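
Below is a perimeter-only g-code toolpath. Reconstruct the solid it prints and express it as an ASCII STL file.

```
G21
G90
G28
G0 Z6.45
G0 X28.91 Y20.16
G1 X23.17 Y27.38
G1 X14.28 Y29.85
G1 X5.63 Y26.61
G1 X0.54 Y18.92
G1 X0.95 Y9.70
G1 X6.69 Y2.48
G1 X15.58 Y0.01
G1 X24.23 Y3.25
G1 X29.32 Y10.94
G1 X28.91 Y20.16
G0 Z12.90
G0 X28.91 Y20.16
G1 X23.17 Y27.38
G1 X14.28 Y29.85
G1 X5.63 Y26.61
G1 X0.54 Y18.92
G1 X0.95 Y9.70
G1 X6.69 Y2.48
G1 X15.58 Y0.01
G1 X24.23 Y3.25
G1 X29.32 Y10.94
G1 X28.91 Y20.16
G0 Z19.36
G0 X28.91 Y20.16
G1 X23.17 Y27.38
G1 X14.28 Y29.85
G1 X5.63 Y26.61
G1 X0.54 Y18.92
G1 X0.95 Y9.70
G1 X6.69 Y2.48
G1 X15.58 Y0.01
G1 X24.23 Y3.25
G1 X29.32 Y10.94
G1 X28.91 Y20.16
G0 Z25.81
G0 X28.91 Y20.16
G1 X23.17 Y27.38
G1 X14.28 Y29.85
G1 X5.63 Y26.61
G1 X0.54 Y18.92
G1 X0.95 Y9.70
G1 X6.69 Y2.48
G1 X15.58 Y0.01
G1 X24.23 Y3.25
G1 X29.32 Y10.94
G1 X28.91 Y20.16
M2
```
solid part
  facet normal 0.0000 0.0000 -1.0000
    outer loop
      vertex 14.28 29.85 0.00
      vertex 23.17 27.38 0.00
      vertex 28.91 20.16 0.00
    endloop
  endfacet
  facet normal 0.0000 0.0000 -1.0000
    outer loop
      vertex 5.63 26.61 0.00
      vertex 14.28 29.85 0.00
      vertex 28.91 20.16 0.00
    endloop
  endfacet
  facet normal 0.0000 0.0000 -1.0000
    outer loop
      vertex 0.54 18.92 0.00
      vertex 5.63 26.61 0.00
      vertex 28.91 20.16 0.00
    endloop
  endfacet
  facet normal 0.0000 0.0000 -1.0000
    outer loop
      vertex 0.95 9.70 0.00
      vertex 0.54 18.92 0.00
      vertex 28.91 20.16 0.00
    endloop
  endfacet
  facet normal 0.0000 0.0000 -1.0000
    outer loop
      vertex 6.69 2.48 0.00
      vertex 0.95 9.70 0.00
      vertex 28.91 20.16 0.00
    endloop
  endfacet
  facet normal 0.0000 0.0000 -1.0000
    outer loop
      vertex 15.58 0.01 0.00
      vertex 6.69 2.48 0.00
      vertex 28.91 20.16 0.00
    endloop
  endfacet
  facet normal 0.0000 0.0000 -1.0000
    outer loop
      vertex 24.23 3.25 0.00
      vertex 15.58 0.01 0.00
      vertex 28.91 20.16 0.00
    endloop
  endfacet
  facet normal 0.0000 0.0000 -1.0000
    outer loop
      vertex 29.32 10.94 0.00
      vertex 24.23 3.25 0.00
      vertex 28.91 20.16 0.00
    endloop
  endfacet
  facet normal 0.0000 0.0000 1.0000
    outer loop
      vertex 28.91 20.16 25.81
      vertex 23.17 27.38 25.81
      vertex 14.28 29.85 25.81
    endloop
  endfacet
  facet normal 0.0000 0.0000 1.0000
    outer loop
      vertex 28.91 20.16 25.81
      vertex 14.28 29.85 25.81
      vertex 5.63 26.61 25.81
    endloop
  endfacet
  facet normal 0.0000 0.0000 1.0000
    outer loop
      vertex 28.91 20.16 25.81
      vertex 5.63 26.61 25.81
      vertex 0.54 18.92 25.81
    endloop
  endfacet
  facet normal 0.0000 0.0000 1.0000
    outer loop
      vertex 28.91 20.16 25.81
      vertex 0.54 18.92 25.81
      vertex 0.95 9.70 25.81
    endloop
  endfacet
  facet normal 0.0000 0.0000 1.0000
    outer loop
      vertex 28.91 20.16 25.81
      vertex 0.95 9.70 25.81
      vertex 6.69 2.48 25.81
    endloop
  endfacet
  facet normal 0.0000 0.0000 1.0000
    outer loop
      vertex 28.91 20.16 25.81
      vertex 6.69 2.48 25.81
      vertex 15.58 0.01 25.81
    endloop
  endfacet
  facet normal 0.0000 0.0000 1.0000
    outer loop
      vertex 28.91 20.16 25.81
      vertex 15.58 0.01 25.81
      vertex 24.23 3.25 25.81
    endloop
  endfacet
  facet normal 0.0000 0.0000 1.0000
    outer loop
      vertex 28.91 20.16 25.81
      vertex 24.23 3.25 25.81
      vertex 29.32 10.94 25.81
    endloop
  endfacet
  facet normal 0.7828 0.6223 0.0000
    outer loop
      vertex 28.91 20.16 0.00
      vertex 23.17 27.38 0.00
      vertex 23.17 27.38 25.81
    endloop
  endfacet
  facet normal 0.7828 0.6223 0.0000
    outer loop
      vertex 28.91 20.16 0.00
      vertex 23.17 27.38 25.81
      vertex 28.91 20.16 25.81
    endloop
  endfacet
  facet normal 0.2677 0.9635 0.0000
    outer loop
      vertex 23.17 27.38 0.00
      vertex 14.28 29.85 0.00
      vertex 14.28 29.85 25.81
    endloop
  endfacet
  facet normal 0.2677 0.9635 0.0000
    outer loop
      vertex 23.17 27.38 0.00
      vertex 14.28 29.85 25.81
      vertex 23.17 27.38 25.81
    endloop
  endfacet
  facet normal -0.3508 0.9365 0.0000
    outer loop
      vertex 14.28 29.85 0.00
      vertex 5.63 26.61 0.00
      vertex 5.63 26.61 25.81
    endloop
  endfacet
  facet normal -0.3508 0.9365 0.0000
    outer loop
      vertex 14.28 29.85 0.00
      vertex 5.63 26.61 25.81
      vertex 14.28 29.85 25.81
    endloop
  endfacet
  facet normal -0.8339 0.5519 0.0000
    outer loop
      vertex 5.63 26.61 0.00
      vertex 0.54 18.92 0.00
      vertex 0.54 18.92 25.81
    endloop
  endfacet
  facet normal -0.8339 0.5519 0.0000
    outer loop
      vertex 5.63 26.61 0.00
      vertex 0.54 18.92 25.81
      vertex 5.63 26.61 25.81
    endloop
  endfacet
  facet normal -0.9990 -0.0444 0.0000
    outer loop
      vertex 0.54 18.92 0.00
      vertex 0.95 9.70 0.00
      vertex 0.95 9.70 25.81
    endloop
  endfacet
  facet normal -0.9990 -0.0444 0.0000
    outer loop
      vertex 0.54 18.92 0.00
      vertex 0.95 9.70 25.81
      vertex 0.54 18.92 25.81
    endloop
  endfacet
  facet normal -0.7828 -0.6223 0.0000
    outer loop
      vertex 0.95 9.70 0.00
      vertex 6.69 2.48 0.00
      vertex 6.69 2.48 25.81
    endloop
  endfacet
  facet normal -0.7828 -0.6223 0.0000
    outer loop
      vertex 0.95 9.70 0.00
      vertex 6.69 2.48 25.81
      vertex 0.95 9.70 25.81
    endloop
  endfacet
  facet normal -0.2677 -0.9635 0.0000
    outer loop
      vertex 6.69 2.48 0.00
      vertex 15.58 0.01 0.00
      vertex 15.58 0.01 25.81
    endloop
  endfacet
  facet normal -0.2677 -0.9635 0.0000
    outer loop
      vertex 6.69 2.48 0.00
      vertex 15.58 0.01 25.81
      vertex 6.69 2.48 25.81
    endloop
  endfacet
  facet normal 0.3508 -0.9365 0.0000
    outer loop
      vertex 15.58 0.01 0.00
      vertex 24.23 3.25 0.00
      vertex 24.23 3.25 25.81
    endloop
  endfacet
  facet normal 0.3508 -0.9365 0.0000
    outer loop
      vertex 15.58 0.01 0.00
      vertex 24.23 3.25 25.81
      vertex 15.58 0.01 25.81
    endloop
  endfacet
  facet normal 0.8339 -0.5519 0.0000
    outer loop
      vertex 24.23 3.25 0.00
      vertex 29.32 10.94 0.00
      vertex 29.32 10.94 25.81
    endloop
  endfacet
  facet normal 0.8339 -0.5519 0.0000
    outer loop
      vertex 24.23 3.25 0.00
      vertex 29.32 10.94 25.81
      vertex 24.23 3.25 25.81
    endloop
  endfacet
  facet normal 0.9990 0.0444 0.0000
    outer loop
      vertex 29.32 10.94 0.00
      vertex 28.91 20.16 0.00
      vertex 28.91 20.16 25.81
    endloop
  endfacet
  facet normal 0.9990 0.0444 0.0000
    outer loop
      vertex 29.32 10.94 0.00
      vertex 28.91 20.16 25.81
      vertex 29.32 10.94 25.81
    endloop
  endfacet
endsolid part

The G0 Z moves step by Δz≈6.45 mm. Every layer's G1 loop is the same polygon, so the solid is a straight extrusion of it from z=0 to z≈25.8. Closing with flat bottom and top caps and triangulating gives 36 facets — a regular 10-sided prism (a cylinder approximated with 10 flat sides), circumscribed radius ≈ 14.9 mm, height ≈ 25.8 mm.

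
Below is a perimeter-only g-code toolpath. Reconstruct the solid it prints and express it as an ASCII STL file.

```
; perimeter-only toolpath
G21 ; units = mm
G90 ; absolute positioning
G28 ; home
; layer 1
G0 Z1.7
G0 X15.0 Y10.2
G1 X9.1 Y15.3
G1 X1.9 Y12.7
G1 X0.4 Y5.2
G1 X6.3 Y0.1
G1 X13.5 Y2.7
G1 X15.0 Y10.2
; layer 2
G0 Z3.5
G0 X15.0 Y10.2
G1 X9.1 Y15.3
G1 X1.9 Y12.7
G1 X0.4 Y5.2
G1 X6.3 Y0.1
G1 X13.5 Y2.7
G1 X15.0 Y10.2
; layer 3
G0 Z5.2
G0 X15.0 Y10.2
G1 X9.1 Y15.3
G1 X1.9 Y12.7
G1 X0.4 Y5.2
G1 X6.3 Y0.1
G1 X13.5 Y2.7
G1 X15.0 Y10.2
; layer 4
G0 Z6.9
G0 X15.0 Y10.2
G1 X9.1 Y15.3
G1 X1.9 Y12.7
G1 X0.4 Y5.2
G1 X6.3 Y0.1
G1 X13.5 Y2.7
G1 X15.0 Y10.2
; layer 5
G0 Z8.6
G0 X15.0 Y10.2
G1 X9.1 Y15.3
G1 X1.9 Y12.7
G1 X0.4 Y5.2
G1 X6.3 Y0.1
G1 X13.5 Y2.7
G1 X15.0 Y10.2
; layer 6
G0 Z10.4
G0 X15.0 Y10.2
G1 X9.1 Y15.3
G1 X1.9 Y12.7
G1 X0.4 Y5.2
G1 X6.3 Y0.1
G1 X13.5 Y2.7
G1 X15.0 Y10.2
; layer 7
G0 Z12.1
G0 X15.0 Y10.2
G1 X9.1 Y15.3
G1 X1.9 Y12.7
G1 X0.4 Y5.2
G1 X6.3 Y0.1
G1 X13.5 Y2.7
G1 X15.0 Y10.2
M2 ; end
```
solid part
  facet normal 0.0000 0.0000 -1.0000
    outer loop
      vertex 1.9 12.7 0.0
      vertex 9.1 15.3 0.0
      vertex 15.0 10.2 0.0
    endloop
  endfacet
  facet normal 0.0000 0.0000 -1.0000
    outer loop
      vertex 0.4 5.2 0.0
      vertex 1.9 12.7 0.0
      vertex 15.0 10.2 0.0
    endloop
  endfacet
  facet normal 0.0000 0.0000 -1.0000
    outer loop
      vertex 6.3 0.1 0.0
      vertex 0.4 5.2 0.0
      vertex 15.0 10.2 0.0
    endloop
  endfacet
  facet normal 0.0000 0.0000 -1.0000
    outer loop
      vertex 13.5 2.7 0.0
      vertex 6.3 0.1 0.0
      vertex 15.0 10.2 0.0
    endloop
  endfacet
  facet normal 0.0000 0.0000 1.0000
    outer loop
      vertex 15.0 10.2 12.1
      vertex 9.1 15.3 12.1
      vertex 1.9 12.7 12.1
    endloop
  endfacet
  facet normal 0.0000 0.0000 1.0000
    outer loop
      vertex 15.0 10.2 12.1
      vertex 1.9 12.7 12.1
      vertex 0.4 5.2 12.1
    endloop
  endfacet
  facet normal 0.0000 0.0000 1.0000
    outer loop
      vertex 15.0 10.2 12.1
      vertex 0.4 5.2 12.1
      vertex 6.3 0.1 12.1
    endloop
  endfacet
  facet normal 0.0000 0.0000 1.0000
    outer loop
      vertex 15.0 10.2 12.1
      vertex 6.3 0.1 12.1
      vertex 13.5 2.7 12.1
    endloop
  endfacet
  facet normal 0.6540 0.7565 0.0000
    outer loop
      vertex 15.0 10.2 0.0
      vertex 9.1 15.3 0.0
      vertex 9.1 15.3 12.1
    endloop
  endfacet
  facet normal 0.6540 0.7565 0.0000
    outer loop
      vertex 15.0 10.2 0.0
      vertex 9.1 15.3 12.1
      vertex 15.0 10.2 12.1
    endloop
  endfacet
  facet normal -0.3396 0.9406 0.0000
    outer loop
      vertex 9.1 15.3 0.0
      vertex 1.9 12.7 0.0
      vertex 1.9 12.7 12.1
    endloop
  endfacet
  facet normal -0.3396 0.9406 0.0000
    outer loop
      vertex 9.1 15.3 0.0
      vertex 1.9 12.7 12.1
      vertex 9.1 15.3 12.1
    endloop
  endfacet
  facet normal -0.9806 0.1961 0.0000
    outer loop
      vertex 1.9 12.7 0.0
      vertex 0.4 5.2 0.0
      vertex 0.4 5.2 12.1
    endloop
  endfacet
  facet normal -0.9806 0.1961 0.0000
    outer loop
      vertex 1.9 12.7 0.0
      vertex 0.4 5.2 12.1
      vertex 1.9 12.7 12.1
    endloop
  endfacet
  facet normal -0.6540 -0.7565 0.0000
    outer loop
      vertex 0.4 5.2 0.0
      vertex 6.3 0.1 0.0
      vertex 6.3 0.1 12.1
    endloop
  endfacet
  facet normal -0.6540 -0.7565 0.0000
    outer loop
      vertex 0.4 5.2 0.0
      vertex 6.3 0.1 12.1
      vertex 0.4 5.2 12.1
    endloop
  endfacet
  facet normal 0.3396 -0.9406 0.0000
    outer loop
      vertex 6.3 0.1 0.0
      vertex 13.5 2.7 0.0
      vertex 13.5 2.7 12.1
    endloop
  endfacet
  facet normal 0.3396 -0.9406 0.0000
    outer loop
      vertex 6.3 0.1 0.0
      vertex 13.5 2.7 12.1
      vertex 6.3 0.1 12.1
    endloop
  endfacet
  facet normal 0.9806 -0.1961 0.0000
    outer loop
      vertex 13.5 2.7 0.0
      vertex 15.0 10.2 0.0
      vertex 15.0 10.2 12.1
    endloop
  endfacet
  facet normal 0.9806 -0.1961 0.0000
    outer loop
      vertex 13.5 2.7 0.0
      vertex 15.0 10.2 12.1
      vertex 13.5 2.7 12.1
    endloop
  endfacet
endsolid part

The G0 Z moves step by Δz≈1.7 mm. Every layer's G1 loop is the same polygon, so the solid is a straight extrusion of it from z=0 to z≈12.1. Closing with flat bottom and top caps and triangulating gives 20 facets — a regular 6-sided prism (a cylinder approximated with 6 flat sides), circumscribed radius ≈ 7.7 mm, height ≈ 12.1 mm.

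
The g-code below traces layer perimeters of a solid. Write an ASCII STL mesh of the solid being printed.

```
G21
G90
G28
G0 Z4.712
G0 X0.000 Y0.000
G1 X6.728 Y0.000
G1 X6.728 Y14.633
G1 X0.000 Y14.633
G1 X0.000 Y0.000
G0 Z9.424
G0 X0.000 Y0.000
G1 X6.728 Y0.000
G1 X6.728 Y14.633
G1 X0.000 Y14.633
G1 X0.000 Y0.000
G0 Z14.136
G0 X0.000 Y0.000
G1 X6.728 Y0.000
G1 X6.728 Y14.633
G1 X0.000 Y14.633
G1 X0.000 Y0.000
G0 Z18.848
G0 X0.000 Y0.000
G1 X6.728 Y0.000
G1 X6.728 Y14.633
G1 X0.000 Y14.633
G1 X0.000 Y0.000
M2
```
solid part
  facet normal 0.0000 0.0000 -1.0000
    outer loop
      vertex 6.728 14.633 0.000
      vertex 6.728 0.000 0.000
      vertex 0.000 0.000 0.000
    endloop
  endfacet
  facet normal 0.0000 0.0000 -1.0000
    outer loop
      vertex 0.000 14.633 0.000
      vertex 6.728 14.633 0.000
      vertex 0.000 0.000 0.000
    endloop
  endfacet
  facet normal 0.0000 0.0000 1.0000
    outer loop
      vertex 0.000 0.000 18.848
      vertex 6.728 0.000 18.848
      vertex 6.728 14.633 18.848
    endloop
  endfacet
  facet normal 0.0000 0.0000 1.0000
    outer loop
      vertex 0.000 0.000 18.848
      vertex 6.728 14.633 18.848
      vertex 0.000 14.633 18.848
    endloop
  endfacet
  facet normal 0.0000 -1.0000 0.0000
    outer loop
      vertex 0.000 0.000 0.000
      vertex 6.728 0.000 0.000
      vertex 6.728 0.000 18.848
    endloop
  endfacet
  facet normal 0.0000 -1.0000 0.0000
    outer loop
      vertex 0.000 0.000 0.000
      vertex 6.728 0.000 18.848
      vertex 0.000 0.000 18.848
    endloop
  endfacet
  facet normal 0.0000 1.0000 0.0000
    outer loop
      vertex 6.728 14.633 18.848
      vertex 6.728 14.633 0.000
      vertex 0.000 14.633 0.000
    endloop
  endfacet
  facet normal 0.0000 1.0000 0.0000
    outer loop
      vertex 0.000 14.633 18.848
      vertex 6.728 14.633 18.848
      vertex 0.000 14.633 0.000
    endloop
  endfacet
  facet normal -1.0000 0.0000 0.0000
    outer loop
      vertex 0.000 14.633 18.848
      vertex 0.000 14.633 0.000
      vertex 0.000 0.000 0.000
    endloop
  endfacet
  facet normal -1.0000 0.0000 0.0000
    outer loop
      vertex 0.000 0.000 18.848
      vertex 0.000 14.633 18.848
      vertex 0.000 0.000 0.000
    endloop
  endfacet
  facet normal 1.0000 0.0000 0.0000
    outer loop
      vertex 6.728 0.000 0.000
      vertex 6.728 14.633 0.000
      vertex 6.728 14.633 18.848
    endloop
  endfacet
  facet normal 1.0000 0.0000 0.0000
    outer loop
      vertex 6.728 0.000 0.000
      vertex 6.728 14.633 18.848
      vertex 6.728 0.000 18.848
    endloop
  endfacet
endsolid part

The G0 Z moves step by Δz≈4.712 mm. Every layer's G1 loop is the same polygon, so the solid is a straight extrusion of it from z=0 to z≈18.8. Closing with flat bottom and top caps and triangulating gives 12 facets — a rectangular box, roughly 6.73 × 14.6 mm footprint and 18.8 mm tall.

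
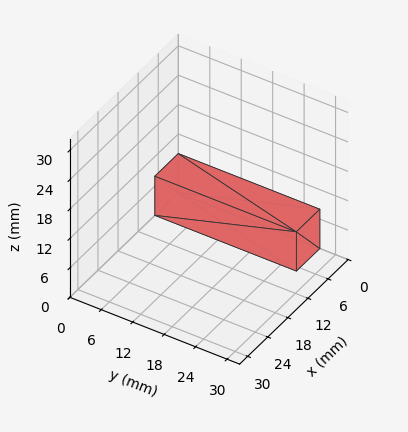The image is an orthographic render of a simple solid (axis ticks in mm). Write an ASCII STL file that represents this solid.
Reading the render: the shape is a rectangular box, roughly 7 × 27 mm footprint and 8 mm tall (dimensions read to the nearest mm from the axis ticks). For the STL, each face is triangulated and given an outward normal.

solid part
  facet normal 0.0000 0.0000 -1.0000
    outer loop
      vertex 7.00 27.00 0.00
      vertex 7.00 0.00 0.00
      vertex 0.00 0.00 0.00
    endloop
  endfacet
  facet normal 0.0000 0.0000 -1.0000
    outer loop
      vertex 0.00 27.00 0.00
      vertex 7.00 27.00 0.00
      vertex 0.00 0.00 0.00
    endloop
  endfacet
  facet normal 0.0000 0.0000 1.0000
    outer loop
      vertex 0.00 0.00 8.00
      vertex 7.00 0.00 8.00
      vertex 7.00 27.00 8.00
    endloop
  endfacet
  facet normal 0.0000 0.0000 1.0000
    outer loop
      vertex 0.00 0.00 8.00
      vertex 7.00 27.00 8.00
      vertex 0.00 27.00 8.00
    endloop
  endfacet
  facet normal 0.0000 -1.0000 0.0000
    outer loop
      vertex 0.00 0.00 0.00
      vertex 7.00 0.00 0.00
      vertex 7.00 0.00 8.00
    endloop
  endfacet
  facet normal 0.0000 -1.0000 0.0000
    outer loop
      vertex 0.00 0.00 0.00
      vertex 7.00 0.00 8.00
      vertex 0.00 0.00 8.00
    endloop
  endfacet
  facet normal 0.0000 1.0000 0.0000
    outer loop
      vertex 7.00 27.00 8.00
      vertex 7.00 27.00 0.00
      vertex 0.00 27.00 0.00
    endloop
  endfacet
  facet normal 0.0000 1.0000 0.0000
    outer loop
      vertex 0.00 27.00 8.00
      vertex 7.00 27.00 8.00
      vertex 0.00 27.00 0.00
    endloop
  endfacet
  facet normal -1.0000 0.0000 0.0000
    outer loop
      vertex 0.00 27.00 8.00
      vertex 0.00 27.00 0.00
      vertex 0.00 0.00 0.00
    endloop
  endfacet
  facet normal -1.0000 0.0000 0.0000
    outer loop
      vertex 0.00 0.00 8.00
      vertex 0.00 27.00 8.00
      vertex 0.00 0.00 0.00
    endloop
  endfacet
  facet normal 1.0000 0.0000 0.0000
    outer loop
      vertex 7.00 0.00 0.00
      vertex 7.00 27.00 0.00
      vertex 7.00 27.00 8.00
    endloop
  endfacet
  facet normal 1.0000 0.0000 0.0000
    outer loop
      vertex 7.00 0.00 0.00
      vertex 7.00 27.00 8.00
      vertex 7.00 0.00 8.00
    endloop
  endfacet
endsolid part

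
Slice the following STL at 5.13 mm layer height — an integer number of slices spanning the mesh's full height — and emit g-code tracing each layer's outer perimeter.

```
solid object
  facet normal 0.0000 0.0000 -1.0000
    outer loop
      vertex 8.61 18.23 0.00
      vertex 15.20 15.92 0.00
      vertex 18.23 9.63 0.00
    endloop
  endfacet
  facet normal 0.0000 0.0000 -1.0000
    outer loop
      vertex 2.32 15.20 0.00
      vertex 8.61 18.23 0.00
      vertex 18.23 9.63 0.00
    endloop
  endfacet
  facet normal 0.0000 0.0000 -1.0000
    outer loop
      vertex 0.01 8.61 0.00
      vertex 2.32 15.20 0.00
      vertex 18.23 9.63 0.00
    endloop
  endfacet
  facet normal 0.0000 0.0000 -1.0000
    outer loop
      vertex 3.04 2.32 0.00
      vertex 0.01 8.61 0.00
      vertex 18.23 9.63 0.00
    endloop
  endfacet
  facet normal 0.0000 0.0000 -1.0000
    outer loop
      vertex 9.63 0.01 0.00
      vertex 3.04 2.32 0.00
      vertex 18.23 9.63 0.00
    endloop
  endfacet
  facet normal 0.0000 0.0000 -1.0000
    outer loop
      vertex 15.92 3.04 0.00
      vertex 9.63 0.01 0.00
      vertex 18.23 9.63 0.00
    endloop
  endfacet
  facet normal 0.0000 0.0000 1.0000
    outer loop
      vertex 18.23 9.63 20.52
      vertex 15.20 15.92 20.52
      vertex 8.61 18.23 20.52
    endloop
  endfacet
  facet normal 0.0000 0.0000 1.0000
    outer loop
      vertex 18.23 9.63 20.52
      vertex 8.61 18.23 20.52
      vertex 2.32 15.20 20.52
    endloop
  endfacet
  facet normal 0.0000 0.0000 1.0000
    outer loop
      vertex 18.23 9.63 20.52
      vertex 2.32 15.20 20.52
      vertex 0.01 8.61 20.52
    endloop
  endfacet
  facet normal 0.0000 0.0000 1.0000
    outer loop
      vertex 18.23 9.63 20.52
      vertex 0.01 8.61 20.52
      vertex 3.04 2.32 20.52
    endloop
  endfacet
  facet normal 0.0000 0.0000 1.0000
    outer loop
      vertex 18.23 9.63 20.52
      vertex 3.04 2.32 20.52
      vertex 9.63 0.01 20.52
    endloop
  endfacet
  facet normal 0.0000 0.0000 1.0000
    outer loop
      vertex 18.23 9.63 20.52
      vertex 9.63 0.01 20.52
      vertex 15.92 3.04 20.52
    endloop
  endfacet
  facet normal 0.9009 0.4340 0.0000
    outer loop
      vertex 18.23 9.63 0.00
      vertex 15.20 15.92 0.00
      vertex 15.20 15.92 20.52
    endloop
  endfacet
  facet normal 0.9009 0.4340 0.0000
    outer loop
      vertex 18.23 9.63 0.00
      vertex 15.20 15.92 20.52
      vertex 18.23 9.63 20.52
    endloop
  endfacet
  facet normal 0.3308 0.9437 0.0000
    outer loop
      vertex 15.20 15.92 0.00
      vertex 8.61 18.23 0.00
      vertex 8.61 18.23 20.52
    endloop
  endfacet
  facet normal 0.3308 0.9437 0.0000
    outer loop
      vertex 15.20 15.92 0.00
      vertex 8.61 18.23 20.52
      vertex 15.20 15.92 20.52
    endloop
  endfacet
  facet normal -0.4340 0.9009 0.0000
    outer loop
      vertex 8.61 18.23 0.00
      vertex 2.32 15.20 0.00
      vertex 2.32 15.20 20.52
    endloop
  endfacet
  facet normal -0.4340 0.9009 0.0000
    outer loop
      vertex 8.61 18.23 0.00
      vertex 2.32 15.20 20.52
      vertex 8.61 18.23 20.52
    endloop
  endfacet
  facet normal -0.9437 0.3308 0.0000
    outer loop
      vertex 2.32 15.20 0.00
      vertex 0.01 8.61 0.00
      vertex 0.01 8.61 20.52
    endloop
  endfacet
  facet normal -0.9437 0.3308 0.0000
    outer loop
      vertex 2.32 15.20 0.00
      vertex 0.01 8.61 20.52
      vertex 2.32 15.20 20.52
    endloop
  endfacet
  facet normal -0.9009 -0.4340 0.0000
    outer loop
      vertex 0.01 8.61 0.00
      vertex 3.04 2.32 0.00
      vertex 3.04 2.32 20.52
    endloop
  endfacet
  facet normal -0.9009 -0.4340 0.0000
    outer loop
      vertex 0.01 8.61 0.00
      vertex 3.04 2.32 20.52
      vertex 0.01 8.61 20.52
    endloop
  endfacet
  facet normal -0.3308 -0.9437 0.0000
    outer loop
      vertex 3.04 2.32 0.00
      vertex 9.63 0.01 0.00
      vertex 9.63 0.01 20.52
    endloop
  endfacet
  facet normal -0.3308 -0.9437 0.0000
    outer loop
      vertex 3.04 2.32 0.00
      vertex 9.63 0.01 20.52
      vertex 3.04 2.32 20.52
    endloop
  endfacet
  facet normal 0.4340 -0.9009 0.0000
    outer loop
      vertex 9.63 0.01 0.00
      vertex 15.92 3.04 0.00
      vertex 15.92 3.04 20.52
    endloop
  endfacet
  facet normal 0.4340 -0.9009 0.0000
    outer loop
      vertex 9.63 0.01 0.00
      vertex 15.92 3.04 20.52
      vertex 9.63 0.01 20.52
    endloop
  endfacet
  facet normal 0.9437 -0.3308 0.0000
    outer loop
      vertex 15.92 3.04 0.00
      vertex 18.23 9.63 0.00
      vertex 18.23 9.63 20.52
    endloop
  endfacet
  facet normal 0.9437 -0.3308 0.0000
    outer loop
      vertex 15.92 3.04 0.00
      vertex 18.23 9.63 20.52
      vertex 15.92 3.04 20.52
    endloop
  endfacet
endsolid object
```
; perimeter-only toolpath
G21 ; units = mm
G90 ; absolute positioning
G28 ; home
; layer 1
G0 Z5.13
G0 X18.23 Y9.63
G1 X15.20 Y15.92
G1 X8.61 Y18.23
G1 X2.32 Y15.20
G1 X0.01 Y8.61
G1 X3.04 Y2.32
G1 X9.63 Y0.01
G1 X15.92 Y3.04
G1 X18.23 Y9.63
; layer 2
G0 Z10.26
G0 X18.23 Y9.63
G1 X15.20 Y15.92
G1 X8.61 Y18.23
G1 X2.32 Y15.20
G1 X0.01 Y8.61
G1 X3.04 Y2.32
G1 X9.63 Y0.01
G1 X15.92 Y3.04
G1 X18.23 Y9.63
; layer 3
G0 Z15.39
G0 X18.23 Y9.63
G1 X15.20 Y15.92
G1 X8.61 Y18.23
G1 X2.32 Y15.20
G1 X0.01 Y8.61
G1 X3.04 Y2.32
G1 X9.63 Y0.01
G1 X15.92 Y3.04
G1 X18.23 Y9.63
; layer 4
G0 Z20.52
G0 X18.23 Y9.63
G1 X15.20 Y15.92
G1 X8.61 Y18.23
G1 X2.32 Y15.20
G1 X0.01 Y8.61
G1 X3.04 Y2.32
G1 X9.63 Y0.01
G1 X15.92 Y3.04
G1 X18.23 Y9.63
M2 ; end

The solid is a regular 8-sided prism (a cylinder approximated with 8 flat sides), circumscribed radius ≈ 9.12 mm, height ≈ 20.5 mm. Slicing at Δz = 5.13 mm — 4 equal slices spanning the solid's height, so layer i sits at z = i·h/4 — gives 4 non-empty perimeters. Each is a 8-segment closed polygon; G0 lifts to the layer z and rapids to the start vertex, then G1 traces the edges.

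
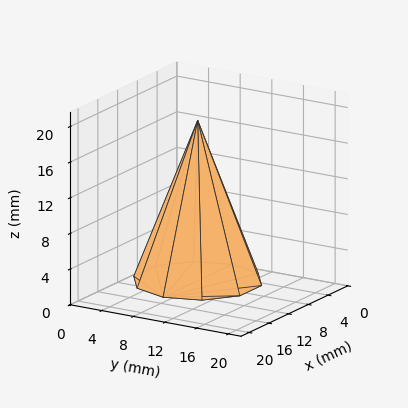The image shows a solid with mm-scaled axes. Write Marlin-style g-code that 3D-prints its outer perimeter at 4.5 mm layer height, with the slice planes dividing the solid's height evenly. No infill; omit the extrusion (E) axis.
Reading the render: the shape is a regular 10-sided pyramid, base circumscribed radius ≈ 7 mm, apex at z ≈ 18 mm (dimensions read to the nearest mm from the axis ticks). For the g-code, the solid's height is divided into equal slices at the stated Δz and each level perimeter traced with G1 moves after a G0 lift.

; perimeter-only toolpath
G21 ; units = mm
G90 ; absolute positioning
G28 ; home
; layer 1
G0 Z4.5
G0 X12.2 Y7.0
G1 X11.3 Y10.1
G1 X8.6 Y12.0
G1 X5.3 Y12.0
G1 X2.7 Y10.1
G1 X1.8 Y7.0
G1 X2.7 Y3.9
G1 X5.3 Y2.0
G1 X8.6 Y2.0
G1 X11.3 Y3.9
G1 X12.2 Y7.0
; layer 2
G0 Z9.0
G0 X10.5 Y7.0
G1 X9.8 Y9.1
G1 X8.1 Y10.3
G1 X5.9 Y10.3
G1 X4.2 Y9.1
G1 X3.5 Y7.0
G1 X4.2 Y5.0
G1 X5.9 Y3.6
G1 X8.1 Y3.6
G1 X9.8 Y5.0
G1 X10.5 Y7.0
; layer 3
G0 Z13.5
G0 X8.8 Y7.0
G1 X8.4 Y8.0
G1 X7.5 Y8.7
G1 X6.5 Y8.7
G1 X5.6 Y8.0
G1 X5.2 Y7.0
G1 X5.6 Y6.0
G1 X6.5 Y5.3
G1 X7.5 Y5.3
G1 X8.4 Y6.0
G1 X8.8 Y7.0
M2 ; end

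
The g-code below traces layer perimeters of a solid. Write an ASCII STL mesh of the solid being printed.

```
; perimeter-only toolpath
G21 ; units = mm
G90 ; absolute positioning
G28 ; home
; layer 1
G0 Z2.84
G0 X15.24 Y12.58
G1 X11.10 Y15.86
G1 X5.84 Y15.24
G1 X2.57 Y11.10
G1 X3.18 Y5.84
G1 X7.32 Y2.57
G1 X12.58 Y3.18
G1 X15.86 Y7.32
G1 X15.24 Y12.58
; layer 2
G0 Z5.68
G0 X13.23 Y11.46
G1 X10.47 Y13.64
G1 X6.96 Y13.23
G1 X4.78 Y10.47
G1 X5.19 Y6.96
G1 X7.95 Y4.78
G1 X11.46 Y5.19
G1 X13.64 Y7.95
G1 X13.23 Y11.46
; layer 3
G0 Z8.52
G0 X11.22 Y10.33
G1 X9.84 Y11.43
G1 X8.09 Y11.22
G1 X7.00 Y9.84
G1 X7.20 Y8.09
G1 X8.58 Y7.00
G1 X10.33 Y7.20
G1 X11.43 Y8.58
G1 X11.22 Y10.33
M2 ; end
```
solid part
  facet normal 0.0000 0.0000 -1.0000
    outer loop
      vertex 4.72 17.25 0.00
      vertex 11.73 18.07 0.00
      vertex 17.25 13.70 0.00
    endloop
  endfacet
  facet normal 0.0000 0.0000 -1.0000
    outer loop
      vertex 0.35 11.73 0.00
      vertex 4.72 17.25 0.00
      vertex 17.25 13.70 0.00
    endloop
  endfacet
  facet normal 0.0000 0.0000 -1.0000
    outer loop
      vertex 1.17 4.72 0.00
      vertex 0.35 11.73 0.00
      vertex 17.25 13.70 0.00
    endloop
  endfacet
  facet normal 0.0000 0.0000 -1.0000
    outer loop
      vertex 6.69 0.35 0.00
      vertex 1.17 4.72 0.00
      vertex 17.25 13.70 0.00
    endloop
  endfacet
  facet normal 0.0000 0.0000 -1.0000
    outer loop
      vertex 13.70 1.17 0.00
      vertex 6.69 0.35 0.00
      vertex 17.25 13.70 0.00
    endloop
  endfacet
  facet normal 0.0000 0.0000 -1.0000
    outer loop
      vertex 18.07 6.69 0.00
      vertex 13.70 1.17 0.00
      vertex 17.25 13.70 0.00
    endloop
  endfacet
  facet normal 0.4968 0.6275 0.5996
    outer loop
      vertex 17.25 13.70 0.00
      vertex 11.73 18.07 0.00
      vertex 9.21 9.21 11.36
    endloop
  endfacet
  facet normal -0.0930 0.7950 0.5994
    outer loop
      vertex 11.73 18.07 0.00
      vertex 4.72 17.25 0.00
      vertex 9.21 9.21 11.36
    endloop
  endfacet
  facet normal -0.6275 0.4968 0.5996
    outer loop
      vertex 4.72 17.25 0.00
      vertex 0.35 11.73 0.00
      vertex 9.21 9.21 11.36
    endloop
  endfacet
  facet normal -0.7950 -0.0930 0.5994
    outer loop
      vertex 0.35 11.73 0.00
      vertex 1.17 4.72 0.00
      vertex 9.21 9.21 11.36
    endloop
  endfacet
  facet normal -0.4968 -0.6275 0.5996
    outer loop
      vertex 1.17 4.72 0.00
      vertex 6.69 0.35 0.00
      vertex 9.21 9.21 11.36
    endloop
  endfacet
  facet normal 0.0930 -0.7950 0.5994
    outer loop
      vertex 6.69 0.35 0.00
      vertex 13.70 1.17 0.00
      vertex 9.21 9.21 11.36
    endloop
  endfacet
  facet normal 0.6275 -0.4968 0.5996
    outer loop
      vertex 13.70 1.17 0.00
      vertex 18.07 6.69 0.00
      vertex 9.21 9.21 11.36
    endloop
  endfacet
  facet normal 0.7950 0.0930 0.5994
    outer loop
      vertex 18.07 6.69 0.00
      vertex 17.25 13.70 0.00
      vertex 9.21 9.21 11.36
    endloop
  endfacet
endsolid part

The G0 Z moves step by Δz≈2.84 mm. The G1 loops shrink linearly with z, so the solid tapers from its base footprint up to z≈11.4. Closing with a flat bottom cap and the tapered top and triangulating gives 14 facets — a regular 8-sided pyramid, base circumscribed radius ≈ 9.21 mm, apex at z ≈ 11.4 mm.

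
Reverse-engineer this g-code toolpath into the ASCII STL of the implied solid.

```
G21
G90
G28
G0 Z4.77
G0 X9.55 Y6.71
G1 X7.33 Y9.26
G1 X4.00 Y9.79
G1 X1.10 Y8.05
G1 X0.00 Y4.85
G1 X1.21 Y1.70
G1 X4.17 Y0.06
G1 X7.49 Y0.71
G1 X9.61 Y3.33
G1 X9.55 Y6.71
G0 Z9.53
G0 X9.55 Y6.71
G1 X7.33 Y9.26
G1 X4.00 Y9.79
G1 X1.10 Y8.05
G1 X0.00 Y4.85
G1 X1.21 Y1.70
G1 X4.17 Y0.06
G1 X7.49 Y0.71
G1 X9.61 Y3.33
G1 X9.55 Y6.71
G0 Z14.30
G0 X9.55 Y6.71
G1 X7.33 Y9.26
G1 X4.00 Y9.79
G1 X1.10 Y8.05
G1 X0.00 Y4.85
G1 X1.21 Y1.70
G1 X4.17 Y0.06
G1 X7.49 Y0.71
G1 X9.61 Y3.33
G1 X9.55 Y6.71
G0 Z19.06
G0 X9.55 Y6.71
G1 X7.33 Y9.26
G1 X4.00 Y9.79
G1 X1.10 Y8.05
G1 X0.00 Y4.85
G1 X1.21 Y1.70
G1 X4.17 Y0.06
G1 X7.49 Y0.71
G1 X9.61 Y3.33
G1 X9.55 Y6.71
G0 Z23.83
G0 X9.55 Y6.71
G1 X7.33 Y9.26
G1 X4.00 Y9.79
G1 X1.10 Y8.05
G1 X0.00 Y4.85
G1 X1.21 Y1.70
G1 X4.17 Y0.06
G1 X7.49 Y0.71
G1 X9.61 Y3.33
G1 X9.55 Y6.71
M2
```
solid part
  facet normal 0.0000 0.0000 -1.0000
    outer loop
      vertex 4.00 9.79 0.00
      vertex 7.33 9.26 0.00
      vertex 9.55 6.71 0.00
    endloop
  endfacet
  facet normal 0.0000 0.0000 -1.0000
    outer loop
      vertex 1.10 8.05 0.00
      vertex 4.00 9.79 0.00
      vertex 9.55 6.71 0.00
    endloop
  endfacet
  facet normal 0.0000 0.0000 -1.0000
    outer loop
      vertex 0.00 4.85 0.00
      vertex 1.10 8.05 0.00
      vertex 9.55 6.71 0.00
    endloop
  endfacet
  facet normal 0.0000 0.0000 -1.0000
    outer loop
      vertex 1.21 1.70 0.00
      vertex 0.00 4.85 0.00
      vertex 9.55 6.71 0.00
    endloop
  endfacet
  facet normal 0.0000 0.0000 -1.0000
    outer loop
      vertex 4.17 0.06 0.00
      vertex 1.21 1.70 0.00
      vertex 9.55 6.71 0.00
    endloop
  endfacet
  facet normal 0.0000 0.0000 -1.0000
    outer loop
      vertex 7.49 0.71 0.00
      vertex 4.17 0.06 0.00
      vertex 9.55 6.71 0.00
    endloop
  endfacet
  facet normal 0.0000 0.0000 -1.0000
    outer loop
      vertex 9.61 3.33 0.00
      vertex 7.49 0.71 0.00
      vertex 9.55 6.71 0.00
    endloop
  endfacet
  facet normal 0.0000 0.0000 1.0000
    outer loop
      vertex 9.55 6.71 23.83
      vertex 7.33 9.26 23.83
      vertex 4.00 9.79 23.83
    endloop
  endfacet
  facet normal 0.0000 0.0000 1.0000
    outer loop
      vertex 9.55 6.71 23.83
      vertex 4.00 9.79 23.83
      vertex 1.10 8.05 23.83
    endloop
  endfacet
  facet normal 0.0000 0.0000 1.0000
    outer loop
      vertex 9.55 6.71 23.83
      vertex 1.10 8.05 23.83
      vertex 0.00 4.85 23.83
    endloop
  endfacet
  facet normal 0.0000 0.0000 1.0000
    outer loop
      vertex 9.55 6.71 23.83
      vertex 0.00 4.85 23.83
      vertex 1.21 1.70 23.83
    endloop
  endfacet
  facet normal 0.0000 0.0000 1.0000
    outer loop
      vertex 9.55 6.71 23.83
      vertex 1.21 1.70 23.83
      vertex 4.17 0.06 23.83
    endloop
  endfacet
  facet normal 0.0000 0.0000 1.0000
    outer loop
      vertex 9.55 6.71 23.83
      vertex 4.17 0.06 23.83
      vertex 7.49 0.71 23.83
    endloop
  endfacet
  facet normal 0.0000 0.0000 1.0000
    outer loop
      vertex 9.55 6.71 23.83
      vertex 7.49 0.71 23.83
      vertex 9.61 3.33 23.83
    endloop
  endfacet
  facet normal 0.7542 0.6566 0.0000
    outer loop
      vertex 9.55 6.71 0.00
      vertex 7.33 9.26 0.00
      vertex 7.33 9.26 23.83
    endloop
  endfacet
  facet normal 0.7542 0.6566 0.0000
    outer loop
      vertex 9.55 6.71 0.00
      vertex 7.33 9.26 23.83
      vertex 9.55 6.71 23.83
    endloop
  endfacet
  facet normal 0.1572 0.9876 0.0000
    outer loop
      vertex 7.33 9.26 0.00
      vertex 4.00 9.79 0.00
      vertex 4.00 9.79 23.83
    endloop
  endfacet
  facet normal 0.1572 0.9876 0.0000
    outer loop
      vertex 7.33 9.26 0.00
      vertex 4.00 9.79 23.83
      vertex 7.33 9.26 23.83
    endloop
  endfacet
  facet normal -0.5145 0.8575 0.0000
    outer loop
      vertex 4.00 9.79 0.00
      vertex 1.10 8.05 0.00
      vertex 1.10 8.05 23.83
    endloop
  endfacet
  facet normal -0.5145 0.8575 0.0000
    outer loop
      vertex 4.00 9.79 0.00
      vertex 1.10 8.05 23.83
      vertex 4.00 9.79 23.83
    endloop
  endfacet
  facet normal -0.9457 0.3251 0.0000
    outer loop
      vertex 1.10 8.05 0.00
      vertex 0.00 4.85 0.00
      vertex 0.00 4.85 23.83
    endloop
  endfacet
  facet normal -0.9457 0.3251 0.0000
    outer loop
      vertex 1.10 8.05 0.00
      vertex 0.00 4.85 23.83
      vertex 1.10 8.05 23.83
    endloop
  endfacet
  facet normal -0.9335 -0.3586 0.0000
    outer loop
      vertex 0.00 4.85 0.00
      vertex 1.21 1.70 0.00
      vertex 1.21 1.70 23.83
    endloop
  endfacet
  facet normal -0.9335 -0.3586 0.0000
    outer loop
      vertex 0.00 4.85 0.00
      vertex 1.21 1.70 23.83
      vertex 0.00 4.85 23.83
    endloop
  endfacet
  facet normal -0.4846 -0.8747 0.0000
    outer loop
      vertex 1.21 1.70 0.00
      vertex 4.17 0.06 0.00
      vertex 4.17 0.06 23.83
    endloop
  endfacet
  facet normal -0.4846 -0.8747 0.0000
    outer loop
      vertex 1.21 1.70 0.00
      vertex 4.17 0.06 23.83
      vertex 1.21 1.70 23.83
    endloop
  endfacet
  facet normal 0.1921 -0.9814 0.0000
    outer loop
      vertex 4.17 0.06 0.00
      vertex 7.49 0.71 0.00
      vertex 7.49 0.71 23.83
    endloop
  endfacet
  facet normal 0.1921 -0.9814 0.0000
    outer loop
      vertex 4.17 0.06 0.00
      vertex 7.49 0.71 23.83
      vertex 4.17 0.06 23.83
    endloop
  endfacet
  facet normal 0.7774 -0.6290 0.0000
    outer loop
      vertex 7.49 0.71 0.00
      vertex 9.61 3.33 0.00
      vertex 9.61 3.33 23.83
    endloop
  endfacet
  facet normal 0.7774 -0.6290 0.0000
    outer loop
      vertex 7.49 0.71 0.00
      vertex 9.61 3.33 23.83
      vertex 7.49 0.71 23.83
    endloop
  endfacet
  facet normal 0.9998 0.0177 0.0000
    outer loop
      vertex 9.61 3.33 0.00
      vertex 9.55 6.71 0.00
      vertex 9.55 6.71 23.83
    endloop
  endfacet
  facet normal 0.9998 0.0177 0.0000
    outer loop
      vertex 9.61 3.33 0.00
      vertex 9.55 6.71 23.83
      vertex 9.61 3.33 23.83
    endloop
  endfacet
endsolid part

The G0 Z moves step by Δz≈4.77 mm. Every layer's G1 loop is the same polygon, so the solid is a straight extrusion of it from z=0 to z≈23.8. Closing with flat bottom and top caps and triangulating gives 32 facets — a regular 9-sided prism (a cylinder approximated with 9 flat sides), circumscribed radius ≈ 4.94 mm, height ≈ 23.8 mm.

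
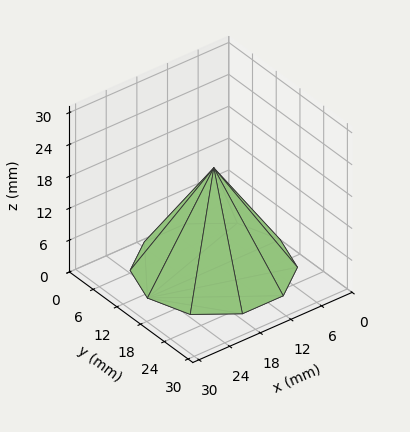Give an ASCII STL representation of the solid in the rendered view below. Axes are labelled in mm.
Reading the render: the shape is a regular 10-sided pyramid, base circumscribed radius ≈ 13 mm, apex at z ≈ 19 mm (dimensions read to the nearest mm from the axis ticks). For the STL, each face is triangulated and given an outward normal.

solid part
  facet normal 0.0000 0.0000 -1.0000
    outer loop
      vertex 17.0 25.4 0.0
      vertex 23.5 20.6 0.0
      vertex 26.0 13.0 0.0
    endloop
  endfacet
  facet normal 0.0000 0.0000 -1.0000
    outer loop
      vertex 9.0 25.4 0.0
      vertex 17.0 25.4 0.0
      vertex 26.0 13.0 0.0
    endloop
  endfacet
  facet normal 0.0000 0.0000 -1.0000
    outer loop
      vertex 2.5 20.6 0.0
      vertex 9.0 25.4 0.0
      vertex 26.0 13.0 0.0
    endloop
  endfacet
  facet normal 0.0000 0.0000 -1.0000
    outer loop
      vertex 0.0 13.0 0.0
      vertex 2.5 20.6 0.0
      vertex 26.0 13.0 0.0
    endloop
  endfacet
  facet normal 0.0000 0.0000 -1.0000
    outer loop
      vertex 2.5 5.4 0.0
      vertex 0.0 13.0 0.0
      vertex 26.0 13.0 0.0
    endloop
  endfacet
  facet normal 0.0000 0.0000 -1.0000
    outer loop
      vertex 9.0 0.6 0.0
      vertex 2.5 5.4 0.0
      vertex 26.0 13.0 0.0
    endloop
  endfacet
  facet normal 0.0000 0.0000 -1.0000
    outer loop
      vertex 17.0 0.6 0.0
      vertex 9.0 0.6 0.0
      vertex 26.0 13.0 0.0
    endloop
  endfacet
  facet normal 0.0000 0.0000 -1.0000
    outer loop
      vertex 23.5 5.4 0.0
      vertex 17.0 0.6 0.0
      vertex 26.0 13.0 0.0
    endloop
  endfacet
  facet normal 0.7965 0.2620 0.5450
    outer loop
      vertex 26.0 13.0 0.0
      vertex 23.5 20.6 0.0
      vertex 13.0 13.0 19.0
    endloop
  endfacet
  facet normal 0.4981 0.6745 0.5450
    outer loop
      vertex 23.5 20.6 0.0
      vertex 17.0 25.4 0.0
      vertex 13.0 13.0 19.0
    endloop
  endfacet
  facet normal 0.0000 0.8374 0.5465
    outer loop
      vertex 17.0 25.4 0.0
      vertex 9.0 25.4 0.0
      vertex 13.0 13.0 19.0
    endloop
  endfacet
  facet normal -0.4981 0.6745 0.5450
    outer loop
      vertex 9.0 25.4 0.0
      vertex 2.5 20.6 0.0
      vertex 13.0 13.0 19.0
    endloop
  endfacet
  facet normal -0.7965 0.2620 0.5450
    outer loop
      vertex 2.5 20.6 0.0
      vertex 0.0 13.0 0.0
      vertex 13.0 13.0 19.0
    endloop
  endfacet
  facet normal -0.7965 -0.2620 0.5450
    outer loop
      vertex 0.0 13.0 0.0
      vertex 2.5 5.4 0.0
      vertex 13.0 13.0 19.0
    endloop
  endfacet
  facet normal -0.4981 -0.6745 0.5450
    outer loop
      vertex 2.5 5.4 0.0
      vertex 9.0 0.6 0.0
      vertex 13.0 13.0 19.0
    endloop
  endfacet
  facet normal 0.0000 -0.8374 0.5465
    outer loop
      vertex 9.0 0.6 0.0
      vertex 17.0 0.6 0.0
      vertex 13.0 13.0 19.0
    endloop
  endfacet
  facet normal 0.4981 -0.6745 0.5450
    outer loop
      vertex 17.0 0.6 0.0
      vertex 23.5 5.4 0.0
      vertex 13.0 13.0 19.0
    endloop
  endfacet
  facet normal 0.7965 -0.2620 0.5450
    outer loop
      vertex 23.5 5.4 0.0
      vertex 26.0 13.0 0.0
      vertex 13.0 13.0 19.0
    endloop
  endfacet
endsolid part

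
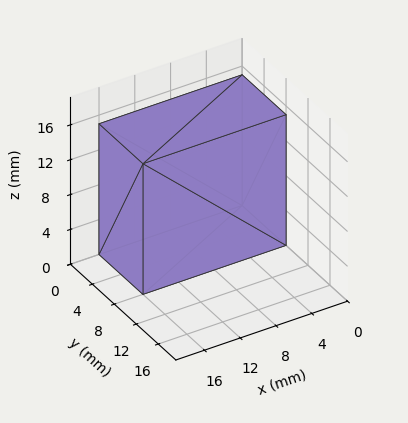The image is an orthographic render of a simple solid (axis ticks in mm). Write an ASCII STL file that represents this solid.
Reading the render: the shape is a rectangular box, roughly 16 × 8 mm footprint and 15 mm tall (dimensions read to the nearest mm from the axis ticks). For the STL, each face is triangulated and given an outward normal.

solid part
  facet normal 0.0000 0.0000 -1.0000
    outer loop
      vertex 16.00 8.00 0.00
      vertex 16.00 0.00 0.00
      vertex 0.00 0.00 0.00
    endloop
  endfacet
  facet normal 0.0000 0.0000 -1.0000
    outer loop
      vertex 0.00 8.00 0.00
      vertex 16.00 8.00 0.00
      vertex 0.00 0.00 0.00
    endloop
  endfacet
  facet normal 0.0000 0.0000 1.0000
    outer loop
      vertex 0.00 0.00 15.00
      vertex 16.00 0.00 15.00
      vertex 16.00 8.00 15.00
    endloop
  endfacet
  facet normal 0.0000 0.0000 1.0000
    outer loop
      vertex 0.00 0.00 15.00
      vertex 16.00 8.00 15.00
      vertex 0.00 8.00 15.00
    endloop
  endfacet
  facet normal 0.0000 -1.0000 0.0000
    outer loop
      vertex 0.00 0.00 0.00
      vertex 16.00 0.00 0.00
      vertex 16.00 0.00 15.00
    endloop
  endfacet
  facet normal 0.0000 -1.0000 0.0000
    outer loop
      vertex 0.00 0.00 0.00
      vertex 16.00 0.00 15.00
      vertex 0.00 0.00 15.00
    endloop
  endfacet
  facet normal 0.0000 1.0000 0.0000
    outer loop
      vertex 16.00 8.00 15.00
      vertex 16.00 8.00 0.00
      vertex 0.00 8.00 0.00
    endloop
  endfacet
  facet normal 0.0000 1.0000 0.0000
    outer loop
      vertex 0.00 8.00 15.00
      vertex 16.00 8.00 15.00
      vertex 0.00 8.00 0.00
    endloop
  endfacet
  facet normal -1.0000 0.0000 0.0000
    outer loop
      vertex 0.00 8.00 15.00
      vertex 0.00 8.00 0.00
      vertex 0.00 0.00 0.00
    endloop
  endfacet
  facet normal -1.0000 0.0000 0.0000
    outer loop
      vertex 0.00 0.00 15.00
      vertex 0.00 8.00 15.00
      vertex 0.00 0.00 0.00
    endloop
  endfacet
  facet normal 1.0000 0.0000 0.0000
    outer loop
      vertex 16.00 0.00 0.00
      vertex 16.00 8.00 0.00
      vertex 16.00 8.00 15.00
    endloop
  endfacet
  facet normal 1.0000 0.0000 0.0000
    outer loop
      vertex 16.00 0.00 0.00
      vertex 16.00 8.00 15.00
      vertex 16.00 0.00 15.00
    endloop
  endfacet
endsolid part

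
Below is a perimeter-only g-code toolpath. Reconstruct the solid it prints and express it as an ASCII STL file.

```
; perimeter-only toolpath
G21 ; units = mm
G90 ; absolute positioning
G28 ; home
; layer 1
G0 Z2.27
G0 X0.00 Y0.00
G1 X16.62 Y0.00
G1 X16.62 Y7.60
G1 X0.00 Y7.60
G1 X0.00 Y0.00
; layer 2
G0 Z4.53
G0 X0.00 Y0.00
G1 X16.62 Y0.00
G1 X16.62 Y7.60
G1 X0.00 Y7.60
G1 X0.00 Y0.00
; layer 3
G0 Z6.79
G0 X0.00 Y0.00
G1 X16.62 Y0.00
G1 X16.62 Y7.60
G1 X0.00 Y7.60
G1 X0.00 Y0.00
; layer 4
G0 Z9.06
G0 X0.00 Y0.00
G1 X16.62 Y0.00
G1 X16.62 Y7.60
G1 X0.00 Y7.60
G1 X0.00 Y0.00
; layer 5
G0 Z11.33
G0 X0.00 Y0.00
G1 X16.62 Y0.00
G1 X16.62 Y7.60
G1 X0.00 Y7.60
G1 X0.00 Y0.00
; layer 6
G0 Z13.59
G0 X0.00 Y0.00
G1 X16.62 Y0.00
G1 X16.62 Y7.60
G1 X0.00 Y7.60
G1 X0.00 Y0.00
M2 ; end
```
solid part
  facet normal 0.0000 0.0000 -1.0000
    outer loop
      vertex 16.62 7.60 0.00
      vertex 16.62 0.00 0.00
      vertex 0.00 0.00 0.00
    endloop
  endfacet
  facet normal 0.0000 0.0000 -1.0000
    outer loop
      vertex 0.00 7.60 0.00
      vertex 16.62 7.60 0.00
      vertex 0.00 0.00 0.00
    endloop
  endfacet
  facet normal 0.0000 0.0000 1.0000
    outer loop
      vertex 0.00 0.00 13.59
      vertex 16.62 0.00 13.59
      vertex 16.62 7.60 13.59
    endloop
  endfacet
  facet normal 0.0000 0.0000 1.0000
    outer loop
      vertex 0.00 0.00 13.59
      vertex 16.62 7.60 13.59
      vertex 0.00 7.60 13.59
    endloop
  endfacet
  facet normal 0.0000 -1.0000 0.0000
    outer loop
      vertex 0.00 0.00 0.00
      vertex 16.62 0.00 0.00
      vertex 16.62 0.00 13.59
    endloop
  endfacet
  facet normal 0.0000 -1.0000 0.0000
    outer loop
      vertex 0.00 0.00 0.00
      vertex 16.62 0.00 13.59
      vertex 0.00 0.00 13.59
    endloop
  endfacet
  facet normal 0.0000 1.0000 0.0000
    outer loop
      vertex 16.62 7.60 13.59
      vertex 16.62 7.60 0.00
      vertex 0.00 7.60 0.00
    endloop
  endfacet
  facet normal 0.0000 1.0000 0.0000
    outer loop
      vertex 0.00 7.60 13.59
      vertex 16.62 7.60 13.59
      vertex 0.00 7.60 0.00
    endloop
  endfacet
  facet normal -1.0000 0.0000 0.0000
    outer loop
      vertex 0.00 7.60 13.59
      vertex 0.00 7.60 0.00
      vertex 0.00 0.00 0.00
    endloop
  endfacet
  facet normal -1.0000 0.0000 0.0000
    outer loop
      vertex 0.00 0.00 13.59
      vertex 0.00 7.60 13.59
      vertex 0.00 0.00 0.00
    endloop
  endfacet
  facet normal 1.0000 0.0000 0.0000
    outer loop
      vertex 16.62 0.00 0.00
      vertex 16.62 7.60 0.00
      vertex 16.62 7.60 13.59
    endloop
  endfacet
  facet normal 1.0000 0.0000 0.0000
    outer loop
      vertex 16.62 0.00 0.00
      vertex 16.62 7.60 13.59
      vertex 16.62 0.00 13.59
    endloop
  endfacet
endsolid part

The G0 Z moves step by Δz≈2.27 mm. Every layer's G1 loop is the same polygon, so the solid is a straight extrusion of it from z=0 to z≈13.6. Closing with flat bottom and top caps and triangulating gives 12 facets — a rectangular box, roughly 16.6 × 7.6 mm footprint and 13.6 mm tall.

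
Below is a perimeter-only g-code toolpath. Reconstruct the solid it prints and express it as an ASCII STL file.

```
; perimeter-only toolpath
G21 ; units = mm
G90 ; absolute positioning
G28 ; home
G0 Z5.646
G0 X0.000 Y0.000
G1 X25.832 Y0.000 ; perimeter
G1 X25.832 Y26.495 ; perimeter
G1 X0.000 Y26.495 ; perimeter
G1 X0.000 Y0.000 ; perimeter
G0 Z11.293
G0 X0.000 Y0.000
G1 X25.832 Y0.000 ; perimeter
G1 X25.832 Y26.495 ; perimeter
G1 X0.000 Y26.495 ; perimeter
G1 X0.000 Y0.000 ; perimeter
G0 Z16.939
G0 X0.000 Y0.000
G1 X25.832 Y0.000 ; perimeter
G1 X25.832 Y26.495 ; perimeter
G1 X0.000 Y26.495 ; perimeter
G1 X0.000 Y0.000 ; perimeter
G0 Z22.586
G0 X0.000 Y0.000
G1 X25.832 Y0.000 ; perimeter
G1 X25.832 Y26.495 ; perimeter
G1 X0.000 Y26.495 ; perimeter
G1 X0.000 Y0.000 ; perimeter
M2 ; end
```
solid part
  facet normal 0.0000 0.0000 -1.0000
    outer loop
      vertex 25.832 26.495 0.000
      vertex 25.832 0.000 0.000
      vertex 0.000 0.000 0.000
    endloop
  endfacet
  facet normal 0.0000 0.0000 -1.0000
    outer loop
      vertex 0.000 26.495 0.000
      vertex 25.832 26.495 0.000
      vertex 0.000 0.000 0.000
    endloop
  endfacet
  facet normal 0.0000 0.0000 1.0000
    outer loop
      vertex 0.000 0.000 22.586
      vertex 25.832 0.000 22.586
      vertex 25.832 26.495 22.586
    endloop
  endfacet
  facet normal 0.0000 0.0000 1.0000
    outer loop
      vertex 0.000 0.000 22.586
      vertex 25.832 26.495 22.586
      vertex 0.000 26.495 22.586
    endloop
  endfacet
  facet normal 0.0000 -1.0000 0.0000
    outer loop
      vertex 0.000 0.000 0.000
      vertex 25.832 0.000 0.000
      vertex 25.832 0.000 22.586
    endloop
  endfacet
  facet normal 0.0000 -1.0000 0.0000
    outer loop
      vertex 0.000 0.000 0.000
      vertex 25.832 0.000 22.586
      vertex 0.000 0.000 22.586
    endloop
  endfacet
  facet normal 0.0000 1.0000 0.0000
    outer loop
      vertex 25.832 26.495 22.586
      vertex 25.832 26.495 0.000
      vertex 0.000 26.495 0.000
    endloop
  endfacet
  facet normal 0.0000 1.0000 0.0000
    outer loop
      vertex 0.000 26.495 22.586
      vertex 25.832 26.495 22.586
      vertex 0.000 26.495 0.000
    endloop
  endfacet
  facet normal -1.0000 0.0000 0.0000
    outer loop
      vertex 0.000 26.495 22.586
      vertex 0.000 26.495 0.000
      vertex 0.000 0.000 0.000
    endloop
  endfacet
  facet normal -1.0000 0.0000 0.0000
    outer loop
      vertex 0.000 0.000 22.586
      vertex 0.000 26.495 22.586
      vertex 0.000 0.000 0.000
    endloop
  endfacet
  facet normal 1.0000 0.0000 0.0000
    outer loop
      vertex 25.832 0.000 0.000
      vertex 25.832 26.495 0.000
      vertex 25.832 26.495 22.586
    endloop
  endfacet
  facet normal 1.0000 0.0000 0.0000
    outer loop
      vertex 25.832 0.000 0.000
      vertex 25.832 26.495 22.586
      vertex 25.832 0.000 22.586
    endloop
  endfacet
endsolid part

The G0 Z moves step by Δz≈5.646 mm. Every layer's G1 loop is the same polygon, so the solid is a straight extrusion of it from z=0 to z≈22.6. Closing with flat bottom and top caps and triangulating gives 12 facets — a rectangular box, roughly 25.8 × 26.5 mm footprint and 22.6 mm tall.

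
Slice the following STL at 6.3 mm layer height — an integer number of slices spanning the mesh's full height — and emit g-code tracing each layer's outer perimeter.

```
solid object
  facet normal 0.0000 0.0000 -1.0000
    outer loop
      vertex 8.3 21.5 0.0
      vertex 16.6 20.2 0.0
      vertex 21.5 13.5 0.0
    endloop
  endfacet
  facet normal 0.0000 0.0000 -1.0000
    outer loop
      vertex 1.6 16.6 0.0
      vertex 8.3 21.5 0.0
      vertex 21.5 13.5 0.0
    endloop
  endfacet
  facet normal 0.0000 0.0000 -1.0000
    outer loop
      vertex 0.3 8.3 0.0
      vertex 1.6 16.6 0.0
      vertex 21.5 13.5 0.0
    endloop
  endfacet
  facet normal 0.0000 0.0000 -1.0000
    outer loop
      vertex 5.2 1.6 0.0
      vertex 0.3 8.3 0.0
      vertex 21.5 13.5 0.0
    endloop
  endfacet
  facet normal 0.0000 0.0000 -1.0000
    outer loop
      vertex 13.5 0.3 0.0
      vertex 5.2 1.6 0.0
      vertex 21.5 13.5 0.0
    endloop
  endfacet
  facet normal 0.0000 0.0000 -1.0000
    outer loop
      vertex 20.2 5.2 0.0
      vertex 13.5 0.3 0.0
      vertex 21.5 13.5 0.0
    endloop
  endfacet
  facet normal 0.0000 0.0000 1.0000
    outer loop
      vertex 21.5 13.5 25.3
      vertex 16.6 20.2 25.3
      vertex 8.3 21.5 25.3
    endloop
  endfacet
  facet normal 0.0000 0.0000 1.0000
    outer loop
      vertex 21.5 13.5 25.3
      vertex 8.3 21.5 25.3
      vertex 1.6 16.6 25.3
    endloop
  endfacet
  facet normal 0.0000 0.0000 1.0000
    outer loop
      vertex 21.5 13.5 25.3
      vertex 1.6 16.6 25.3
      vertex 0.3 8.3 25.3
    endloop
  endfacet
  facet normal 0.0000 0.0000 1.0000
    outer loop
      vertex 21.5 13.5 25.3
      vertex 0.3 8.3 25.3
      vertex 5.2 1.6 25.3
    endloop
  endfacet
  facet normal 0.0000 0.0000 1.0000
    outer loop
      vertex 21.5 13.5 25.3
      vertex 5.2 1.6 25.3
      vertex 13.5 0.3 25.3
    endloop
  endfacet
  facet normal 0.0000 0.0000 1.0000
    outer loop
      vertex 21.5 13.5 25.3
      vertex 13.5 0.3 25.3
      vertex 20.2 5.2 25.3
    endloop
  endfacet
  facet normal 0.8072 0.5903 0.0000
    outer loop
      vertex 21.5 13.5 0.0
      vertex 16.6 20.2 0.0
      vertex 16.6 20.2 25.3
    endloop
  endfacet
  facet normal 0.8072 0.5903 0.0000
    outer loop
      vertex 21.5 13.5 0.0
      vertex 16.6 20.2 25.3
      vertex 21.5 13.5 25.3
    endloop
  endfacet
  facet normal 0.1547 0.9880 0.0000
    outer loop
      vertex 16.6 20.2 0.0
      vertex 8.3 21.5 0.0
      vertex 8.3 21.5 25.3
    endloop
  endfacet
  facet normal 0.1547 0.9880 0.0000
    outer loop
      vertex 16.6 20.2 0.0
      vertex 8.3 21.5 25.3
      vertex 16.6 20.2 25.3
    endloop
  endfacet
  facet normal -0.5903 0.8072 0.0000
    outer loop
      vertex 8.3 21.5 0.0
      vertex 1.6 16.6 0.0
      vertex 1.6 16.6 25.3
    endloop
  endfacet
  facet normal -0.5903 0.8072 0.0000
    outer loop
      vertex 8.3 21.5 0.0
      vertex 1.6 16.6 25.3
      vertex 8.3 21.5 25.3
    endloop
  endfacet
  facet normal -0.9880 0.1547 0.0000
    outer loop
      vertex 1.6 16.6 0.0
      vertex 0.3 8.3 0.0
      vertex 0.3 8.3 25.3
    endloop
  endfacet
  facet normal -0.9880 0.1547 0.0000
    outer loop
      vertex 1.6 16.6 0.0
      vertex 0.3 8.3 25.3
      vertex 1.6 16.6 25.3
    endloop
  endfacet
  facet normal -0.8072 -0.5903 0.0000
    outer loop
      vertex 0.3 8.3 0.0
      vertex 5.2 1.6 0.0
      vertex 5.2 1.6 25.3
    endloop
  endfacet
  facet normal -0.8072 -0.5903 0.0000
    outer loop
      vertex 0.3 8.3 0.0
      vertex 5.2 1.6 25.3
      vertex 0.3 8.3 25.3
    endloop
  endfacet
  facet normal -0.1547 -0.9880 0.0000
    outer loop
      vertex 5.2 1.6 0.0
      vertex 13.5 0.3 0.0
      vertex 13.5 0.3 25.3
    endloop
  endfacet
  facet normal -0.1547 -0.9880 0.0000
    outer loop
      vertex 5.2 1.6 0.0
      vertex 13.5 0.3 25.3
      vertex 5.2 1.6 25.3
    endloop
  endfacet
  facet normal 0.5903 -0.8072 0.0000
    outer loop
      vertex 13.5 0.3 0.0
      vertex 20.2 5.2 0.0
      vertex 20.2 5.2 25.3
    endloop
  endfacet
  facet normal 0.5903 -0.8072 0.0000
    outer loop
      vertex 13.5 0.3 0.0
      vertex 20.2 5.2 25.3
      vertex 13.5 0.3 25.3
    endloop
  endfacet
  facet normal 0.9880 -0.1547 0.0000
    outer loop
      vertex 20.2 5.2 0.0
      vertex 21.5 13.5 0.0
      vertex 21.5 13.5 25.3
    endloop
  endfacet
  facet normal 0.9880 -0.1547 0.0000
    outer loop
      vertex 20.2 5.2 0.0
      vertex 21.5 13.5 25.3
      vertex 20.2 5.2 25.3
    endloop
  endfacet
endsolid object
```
; perimeter-only toolpath
G21 ; units = mm
G90 ; absolute positioning
G28 ; home
; layer 1
G0 Z6.3
G0 X21.5 Y13.5
G1 X16.6 Y20.2
G1 X8.3 Y21.5
G1 X1.6 Y16.6
G1 X0.3 Y8.3
G1 X5.2 Y1.6
G1 X13.5 Y0.3
G1 X20.2 Y5.2
G1 X21.5 Y13.5
; layer 2
G0 Z12.7
G0 X21.5 Y13.5
G1 X16.6 Y20.2
G1 X8.3 Y21.5
G1 X1.6 Y16.6
G1 X0.3 Y8.3
G1 X5.2 Y1.6
G1 X13.5 Y0.3
G1 X20.2 Y5.2
G1 X21.5 Y13.5
; layer 3
G0 Z19.0
G0 X21.5 Y13.5
G1 X16.6 Y20.2
G1 X8.3 Y21.5
G1 X1.6 Y16.6
G1 X0.3 Y8.3
G1 X5.2 Y1.6
G1 X13.5 Y0.3
G1 X20.2 Y5.2
G1 X21.5 Y13.5
; layer 4
G0 Z25.3
G0 X21.5 Y13.5
G1 X16.6 Y20.2
G1 X8.3 Y21.5
G1 X1.6 Y16.6
G1 X0.3 Y8.3
G1 X5.2 Y1.6
G1 X13.5 Y0.3
G1 X20.2 Y5.2
G1 X21.5 Y13.5
M2 ; end

The solid is a regular 8-sided prism (a cylinder approximated with 8 flat sides), circumscribed radius ≈ 10.9 mm, height ≈ 25.3 mm. Slicing at Δz = 6.3 mm — 4 equal slices spanning the solid's height, so layer i sits at z = i·h/4 — gives 4 non-empty perimeters. Each is a 8-segment closed polygon; G0 lifts to the layer z and rapids to the start vertex, then G1 traces the edges.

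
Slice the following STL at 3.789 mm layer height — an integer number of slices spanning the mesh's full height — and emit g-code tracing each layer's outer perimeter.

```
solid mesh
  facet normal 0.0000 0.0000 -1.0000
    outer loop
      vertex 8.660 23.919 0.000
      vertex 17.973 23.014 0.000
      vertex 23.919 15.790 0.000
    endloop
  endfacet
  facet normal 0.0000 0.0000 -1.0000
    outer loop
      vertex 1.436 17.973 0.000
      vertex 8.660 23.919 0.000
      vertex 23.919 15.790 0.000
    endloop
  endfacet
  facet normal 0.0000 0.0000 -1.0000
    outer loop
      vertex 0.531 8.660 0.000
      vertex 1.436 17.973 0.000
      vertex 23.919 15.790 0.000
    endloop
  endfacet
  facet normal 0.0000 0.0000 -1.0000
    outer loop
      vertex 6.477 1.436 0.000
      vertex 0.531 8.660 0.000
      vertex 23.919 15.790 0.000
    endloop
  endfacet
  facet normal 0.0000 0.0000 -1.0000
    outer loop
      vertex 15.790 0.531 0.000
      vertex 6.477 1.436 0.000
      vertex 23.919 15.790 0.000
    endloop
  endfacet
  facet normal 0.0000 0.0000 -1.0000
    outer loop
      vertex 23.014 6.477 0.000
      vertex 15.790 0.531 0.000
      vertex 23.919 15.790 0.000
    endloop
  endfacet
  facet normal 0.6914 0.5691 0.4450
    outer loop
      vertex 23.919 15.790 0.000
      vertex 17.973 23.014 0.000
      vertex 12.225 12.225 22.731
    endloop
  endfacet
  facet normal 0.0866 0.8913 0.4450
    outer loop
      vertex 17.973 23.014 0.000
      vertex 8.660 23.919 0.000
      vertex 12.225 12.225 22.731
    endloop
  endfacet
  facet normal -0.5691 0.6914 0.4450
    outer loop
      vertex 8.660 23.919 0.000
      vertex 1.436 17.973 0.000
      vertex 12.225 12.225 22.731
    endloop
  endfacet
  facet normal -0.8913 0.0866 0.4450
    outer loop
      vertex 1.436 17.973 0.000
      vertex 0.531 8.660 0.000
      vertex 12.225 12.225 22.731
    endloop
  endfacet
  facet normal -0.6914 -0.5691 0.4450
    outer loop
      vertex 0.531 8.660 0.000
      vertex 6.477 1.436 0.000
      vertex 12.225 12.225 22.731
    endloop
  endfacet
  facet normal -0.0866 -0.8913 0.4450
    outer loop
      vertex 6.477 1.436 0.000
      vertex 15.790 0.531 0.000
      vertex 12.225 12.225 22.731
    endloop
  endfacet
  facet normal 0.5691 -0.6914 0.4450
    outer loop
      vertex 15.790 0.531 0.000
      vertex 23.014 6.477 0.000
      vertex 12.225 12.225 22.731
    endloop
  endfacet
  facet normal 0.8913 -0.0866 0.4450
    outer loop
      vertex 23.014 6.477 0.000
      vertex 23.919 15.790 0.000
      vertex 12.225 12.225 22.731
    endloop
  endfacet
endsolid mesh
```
; perimeter-only toolpath
G21 ; units = mm
G90 ; absolute positioning
G28 ; home
; layer 1
G0 Z3.789
G0 X21.970 Y15.196
G1 X17.015 Y21.216
G1 X9.254 Y21.970
G1 X3.234 Y17.015
G1 X2.480 Y9.254
G1 X7.435 Y3.234
G1 X15.196 Y2.480
G1 X21.216 Y7.435
G1 X21.970 Y15.196
; layer 2
G0 Z7.577
G0 X20.021 Y14.602
G1 X16.057 Y19.418
G1 X9.848 Y20.021
G1 X5.032 Y16.057
G1 X4.429 Y9.848
G1 X8.393 Y5.032
G1 X14.602 Y4.429
G1 X19.418 Y8.393
G1 X20.021 Y14.602
; layer 3
G0 Z11.366
G0 X18.072 Y14.008
G1 X15.099 Y17.619
G1 X10.442 Y18.072
G1 X6.830 Y15.099
G1 X6.378 Y10.442
G1 X9.351 Y6.830
G1 X14.008 Y6.378
G1 X17.619 Y9.351
G1 X18.072 Y14.008
; layer 4
G0 Z15.154
G0 X16.123 Y13.413
G1 X14.141 Y15.821
G1 X11.037 Y16.123
G1 X8.629 Y14.141
G1 X8.327 Y11.037
G1 X10.309 Y8.629
G1 X13.413 Y8.327
G1 X15.821 Y10.309
G1 X16.123 Y13.413
; layer 5
G0 Z18.943
G0 X14.174 Y12.819
G1 X13.183 Y14.023
G1 X11.631 Y14.174
G1 X10.427 Y13.183
G1 X10.276 Y11.631
G1 X11.267 Y10.427
G1 X12.819 Y10.276
G1 X14.023 Y11.267
G1 X14.174 Y12.819
M2 ; end

The solid is a regular 8-sided pyramid, base circumscribed radius ≈ 12.2 mm, apex at z ≈ 22.7 mm. Slicing at Δz = 3.789 mm — 6 equal slices spanning the solid's height, so layer i sits at z = i·h/6 — gives 5 non-empty perimeters. Each is a 8-segment closed polygon; G0 lifts to the layer z and rapids to the start vertex, then G1 traces the edges. The cross-section shrinks linearly with z (the slice at the apex is degenerate and omitted).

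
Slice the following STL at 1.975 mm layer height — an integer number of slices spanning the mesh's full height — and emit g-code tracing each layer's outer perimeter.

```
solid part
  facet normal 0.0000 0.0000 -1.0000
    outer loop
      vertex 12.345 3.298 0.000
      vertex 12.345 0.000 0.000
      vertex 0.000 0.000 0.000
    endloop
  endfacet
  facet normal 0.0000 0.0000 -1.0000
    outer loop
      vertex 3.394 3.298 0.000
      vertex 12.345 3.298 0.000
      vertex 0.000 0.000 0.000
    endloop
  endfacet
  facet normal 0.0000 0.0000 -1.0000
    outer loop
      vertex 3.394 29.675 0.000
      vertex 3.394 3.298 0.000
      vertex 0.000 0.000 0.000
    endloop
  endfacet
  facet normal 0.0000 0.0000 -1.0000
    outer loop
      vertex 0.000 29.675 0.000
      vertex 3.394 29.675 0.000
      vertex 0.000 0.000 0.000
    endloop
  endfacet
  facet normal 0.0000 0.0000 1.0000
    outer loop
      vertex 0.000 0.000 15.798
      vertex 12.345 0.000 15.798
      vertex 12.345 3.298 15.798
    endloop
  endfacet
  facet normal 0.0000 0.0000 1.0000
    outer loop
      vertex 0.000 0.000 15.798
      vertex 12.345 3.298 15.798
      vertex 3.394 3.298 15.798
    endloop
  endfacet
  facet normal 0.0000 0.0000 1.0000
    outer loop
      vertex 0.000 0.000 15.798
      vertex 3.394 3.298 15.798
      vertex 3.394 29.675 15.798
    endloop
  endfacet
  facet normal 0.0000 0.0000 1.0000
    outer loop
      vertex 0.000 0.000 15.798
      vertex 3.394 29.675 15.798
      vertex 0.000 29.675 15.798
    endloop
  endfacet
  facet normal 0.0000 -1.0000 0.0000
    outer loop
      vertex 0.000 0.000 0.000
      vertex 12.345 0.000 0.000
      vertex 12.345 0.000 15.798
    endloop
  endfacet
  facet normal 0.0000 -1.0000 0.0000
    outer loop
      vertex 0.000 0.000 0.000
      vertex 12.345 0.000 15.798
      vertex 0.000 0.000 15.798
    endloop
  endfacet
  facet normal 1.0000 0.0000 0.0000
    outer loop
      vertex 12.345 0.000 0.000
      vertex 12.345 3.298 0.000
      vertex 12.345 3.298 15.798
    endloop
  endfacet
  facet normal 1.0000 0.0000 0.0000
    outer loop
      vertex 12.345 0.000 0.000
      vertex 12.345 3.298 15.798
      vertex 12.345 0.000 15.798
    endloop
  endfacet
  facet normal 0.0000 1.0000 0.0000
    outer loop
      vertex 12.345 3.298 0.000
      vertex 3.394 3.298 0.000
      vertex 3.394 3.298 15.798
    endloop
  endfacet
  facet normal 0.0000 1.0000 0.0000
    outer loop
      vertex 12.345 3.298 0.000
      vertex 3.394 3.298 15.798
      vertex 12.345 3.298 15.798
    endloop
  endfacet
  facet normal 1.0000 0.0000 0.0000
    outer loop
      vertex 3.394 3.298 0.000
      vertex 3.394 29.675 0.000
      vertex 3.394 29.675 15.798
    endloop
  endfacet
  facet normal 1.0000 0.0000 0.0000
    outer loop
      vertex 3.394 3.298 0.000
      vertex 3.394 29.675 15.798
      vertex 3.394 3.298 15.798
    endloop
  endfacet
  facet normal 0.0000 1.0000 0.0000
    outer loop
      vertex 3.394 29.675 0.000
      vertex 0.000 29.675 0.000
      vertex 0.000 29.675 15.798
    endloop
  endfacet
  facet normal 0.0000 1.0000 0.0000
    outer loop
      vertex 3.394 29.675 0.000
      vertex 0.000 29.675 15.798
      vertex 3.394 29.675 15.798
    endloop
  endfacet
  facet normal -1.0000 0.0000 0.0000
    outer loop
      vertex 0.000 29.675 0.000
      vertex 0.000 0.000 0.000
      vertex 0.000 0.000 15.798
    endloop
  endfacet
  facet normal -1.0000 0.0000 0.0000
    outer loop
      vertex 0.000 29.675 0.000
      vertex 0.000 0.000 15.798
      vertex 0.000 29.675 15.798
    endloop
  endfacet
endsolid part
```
; perimeter-only toolpath
G21 ; units = mm
G90 ; absolute positioning
G28 ; home
; layer 1
G0 Z1.975
G0 X0.000 Y0.000
G1 X12.345 Y0.000
G1 X12.345 Y3.298
G1 X3.394 Y3.298
G1 X3.394 Y29.675
G1 X0.000 Y29.675
G1 X0.000 Y0.000
; layer 2
G0 Z3.950
G0 X0.000 Y0.000
G1 X12.345 Y0.000
G1 X12.345 Y3.298
G1 X3.394 Y3.298
G1 X3.394 Y29.675
G1 X0.000 Y29.675
G1 X0.000 Y0.000
; layer 3
G0 Z5.924
G0 X0.000 Y0.000
G1 X12.345 Y0.000
G1 X12.345 Y3.298
G1 X3.394 Y3.298
G1 X3.394 Y29.675
G1 X0.000 Y29.675
G1 X0.000 Y0.000
; layer 4
G0 Z7.899
G0 X0.000 Y0.000
G1 X12.345 Y0.000
G1 X12.345 Y3.298
G1 X3.394 Y3.298
G1 X3.394 Y29.675
G1 X0.000 Y29.675
G1 X0.000 Y0.000
; layer 5
G0 Z9.874
G0 X0.000 Y0.000
G1 X12.345 Y0.000
G1 X12.345 Y3.298
G1 X3.394 Y3.298
G1 X3.394 Y29.675
G1 X0.000 Y29.675
G1 X0.000 Y0.000
; layer 6
G0 Z11.848
G0 X0.000 Y0.000
G1 X12.345 Y0.000
G1 X12.345 Y3.298
G1 X3.394 Y3.298
G1 X3.394 Y29.675
G1 X0.000 Y29.675
G1 X0.000 Y0.000
; layer 7
G0 Z13.823
G0 X0.000 Y0.000
G1 X12.345 Y0.000
G1 X12.345 Y3.298
G1 X3.394 Y3.298
G1 X3.394 Y29.675
G1 X0.000 Y29.675
G1 X0.000 Y0.000
; layer 8
G0 Z15.798
G0 X0.000 Y0.000
G1 X12.345 Y0.000
G1 X12.345 Y3.298
G1 X3.394 Y3.298
G1 X3.394 Y29.675
G1 X0.000 Y29.675
G1 X0.000 Y0.000
M2 ; end

The solid is an L-shaped prism: outer 12.3 × 29.7 mm, arm thicknesses ≈ 3.3 mm (horizontal) and 3.39 mm (vertical), extruded 15.8 mm in z. Slicing at Δz = 1.975 mm — 8 equal slices spanning the solid's height, so layer i sits at z = i·h/8 — gives 8 non-empty perimeters. Each is a 6-segment closed polygon; G0 lifts to the layer z and rapids to the start vertex, then G1 traces the edges.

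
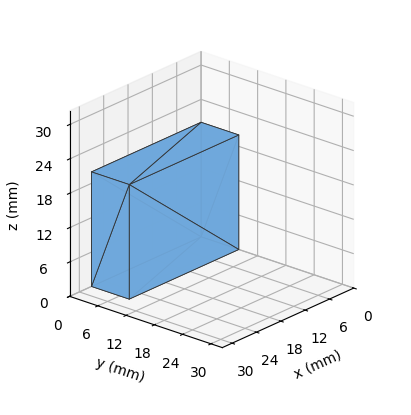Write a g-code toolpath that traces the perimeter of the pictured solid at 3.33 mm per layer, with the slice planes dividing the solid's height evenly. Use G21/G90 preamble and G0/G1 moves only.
Reading the render: the shape is a rectangular box, roughly 27 × 8 mm footprint and 20 mm tall (dimensions read to the nearest mm from the axis ticks). For the g-code, the solid's height is divided into equal slices at the stated Δz and each level perimeter traced with G1 moves after a G0 lift.

; perimeter-only toolpath
G21 ; units = mm
G90 ; absolute positioning
G28 ; home
; layer 1
G0 Z3.33
G0 X0.00 Y0.00
G1 X27.00 Y0.00
G1 X27.00 Y8.00
G1 X0.00 Y8.00
G1 X0.00 Y0.00
; layer 2
G0 Z6.67
G0 X0.00 Y0.00
G1 X27.00 Y0.00
G1 X27.00 Y8.00
G1 X0.00 Y8.00
G1 X0.00 Y0.00
; layer 3
G0 Z10.00
G0 X0.00 Y0.00
G1 X27.00 Y0.00
G1 X27.00 Y8.00
G1 X0.00 Y8.00
G1 X0.00 Y0.00
; layer 4
G0 Z13.33
G0 X0.00 Y0.00
G1 X27.00 Y0.00
G1 X27.00 Y8.00
G1 X0.00 Y8.00
G1 X0.00 Y0.00
; layer 5
G0 Z16.67
G0 X0.00 Y0.00
G1 X27.00 Y0.00
G1 X27.00 Y8.00
G1 X0.00 Y8.00
G1 X0.00 Y0.00
; layer 6
G0 Z20.00
G0 X0.00 Y0.00
G1 X27.00 Y0.00
G1 X27.00 Y8.00
G1 X0.00 Y8.00
G1 X0.00 Y0.00
M2 ; end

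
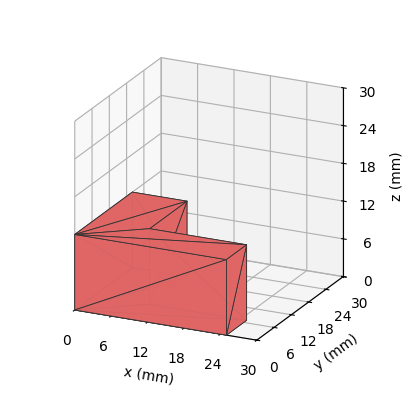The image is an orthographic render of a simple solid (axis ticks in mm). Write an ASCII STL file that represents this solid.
Reading the render: the shape is an L-shaped prism: outer 25 × 20 mm, arm thicknesses ≈ 7 mm (horizontal) and 9 mm (vertical), extruded 12 mm in z (dimensions read to the nearest mm from the axis ticks). For the STL, each face is triangulated and given an outward normal.

solid part
  facet normal 0.0000 0.0000 -1.0000
    outer loop
      vertex 25.0 7.0 0.0
      vertex 25.0 0.0 0.0
      vertex 0.0 0.0 0.0
    endloop
  endfacet
  facet normal 0.0000 0.0000 -1.0000
    outer loop
      vertex 9.0 7.0 0.0
      vertex 25.0 7.0 0.0
      vertex 0.0 0.0 0.0
    endloop
  endfacet
  facet normal 0.0000 0.0000 -1.0000
    outer loop
      vertex 9.0 20.0 0.0
      vertex 9.0 7.0 0.0
      vertex 0.0 0.0 0.0
    endloop
  endfacet
  facet normal 0.0000 0.0000 -1.0000
    outer loop
      vertex 0.0 20.0 0.0
      vertex 9.0 20.0 0.0
      vertex 0.0 0.0 0.0
    endloop
  endfacet
  facet normal 0.0000 0.0000 1.0000
    outer loop
      vertex 0.0 0.0 12.0
      vertex 25.0 0.0 12.0
      vertex 25.0 7.0 12.0
    endloop
  endfacet
  facet normal 0.0000 0.0000 1.0000
    outer loop
      vertex 0.0 0.0 12.0
      vertex 25.0 7.0 12.0
      vertex 9.0 7.0 12.0
    endloop
  endfacet
  facet normal 0.0000 0.0000 1.0000
    outer loop
      vertex 0.0 0.0 12.0
      vertex 9.0 7.0 12.0
      vertex 9.0 20.0 12.0
    endloop
  endfacet
  facet normal 0.0000 0.0000 1.0000
    outer loop
      vertex 0.0 0.0 12.0
      vertex 9.0 20.0 12.0
      vertex 0.0 20.0 12.0
    endloop
  endfacet
  facet normal 0.0000 -1.0000 0.0000
    outer loop
      vertex 0.0 0.0 0.0
      vertex 25.0 0.0 0.0
      vertex 25.0 0.0 12.0
    endloop
  endfacet
  facet normal 0.0000 -1.0000 0.0000
    outer loop
      vertex 0.0 0.0 0.0
      vertex 25.0 0.0 12.0
      vertex 0.0 0.0 12.0
    endloop
  endfacet
  facet normal 1.0000 0.0000 0.0000
    outer loop
      vertex 25.0 0.0 0.0
      vertex 25.0 7.0 0.0
      vertex 25.0 7.0 12.0
    endloop
  endfacet
  facet normal 1.0000 0.0000 0.0000
    outer loop
      vertex 25.0 0.0 0.0
      vertex 25.0 7.0 12.0
      vertex 25.0 0.0 12.0
    endloop
  endfacet
  facet normal 0.0000 1.0000 0.0000
    outer loop
      vertex 25.0 7.0 0.0
      vertex 9.0 7.0 0.0
      vertex 9.0 7.0 12.0
    endloop
  endfacet
  facet normal 0.0000 1.0000 0.0000
    outer loop
      vertex 25.0 7.0 0.0
      vertex 9.0 7.0 12.0
      vertex 25.0 7.0 12.0
    endloop
  endfacet
  facet normal 1.0000 0.0000 0.0000
    outer loop
      vertex 9.0 7.0 0.0
      vertex 9.0 20.0 0.0
      vertex 9.0 20.0 12.0
    endloop
  endfacet
  facet normal 1.0000 0.0000 0.0000
    outer loop
      vertex 9.0 7.0 0.0
      vertex 9.0 20.0 12.0
      vertex 9.0 7.0 12.0
    endloop
  endfacet
  facet normal 0.0000 1.0000 0.0000
    outer loop
      vertex 9.0 20.0 0.0
      vertex 0.0 20.0 0.0
      vertex 0.0 20.0 12.0
    endloop
  endfacet
  facet normal 0.0000 1.0000 0.0000
    outer loop
      vertex 9.0 20.0 0.0
      vertex 0.0 20.0 12.0
      vertex 9.0 20.0 12.0
    endloop
  endfacet
  facet normal -1.0000 0.0000 0.0000
    outer loop
      vertex 0.0 20.0 0.0
      vertex 0.0 0.0 0.0
      vertex 0.0 0.0 12.0
    endloop
  endfacet
  facet normal -1.0000 0.0000 0.0000
    outer loop
      vertex 0.0 20.0 0.0
      vertex 0.0 0.0 12.0
      vertex 0.0 20.0 12.0
    endloop
  endfacet
endsolid part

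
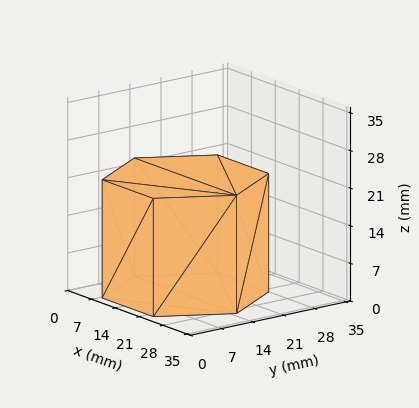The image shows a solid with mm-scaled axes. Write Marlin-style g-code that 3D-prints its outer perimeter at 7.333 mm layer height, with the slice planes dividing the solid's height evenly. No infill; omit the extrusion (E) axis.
Reading the render: the shape is a regular 6-sided prism (a cylinder approximated with 6 flat sides), circumscribed radius ≈ 15 mm, height ≈ 22 mm (dimensions read to the nearest mm from the axis ticks). For the g-code, the solid's height is divided into equal slices at the stated Δz and each level perimeter traced with G1 moves after a G0 lift.

; perimeter-only toolpath
G21 ; units = mm
G90 ; absolute positioning
G28 ; home
; layer 1
G0 Z7.333
G0 X30.000 Y15.000
G1 X22.500 Y27.990
G1 X7.500 Y27.990
G1 X0.000 Y15.000
G1 X7.500 Y2.010
G1 X22.500 Y2.010
G1 X30.000 Y15.000
; layer 2
G0 Z14.667
G0 X30.000 Y15.000
G1 X22.500 Y27.990
G1 X7.500 Y27.990
G1 X0.000 Y15.000
G1 X7.500 Y2.010
G1 X22.500 Y2.010
G1 X30.000 Y15.000
; layer 3
G0 Z22.000
G0 X30.000 Y15.000
G1 X22.500 Y27.990
G1 X7.500 Y27.990
G1 X0.000 Y15.000
G1 X7.500 Y2.010
G1 X22.500 Y2.010
G1 X30.000 Y15.000
M2 ; end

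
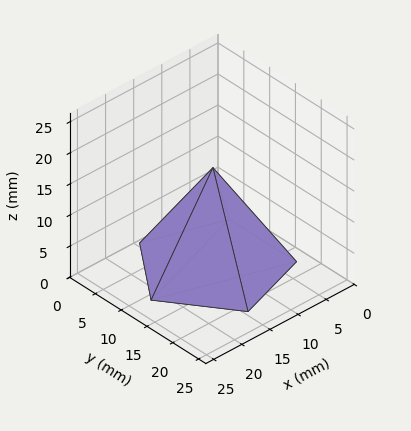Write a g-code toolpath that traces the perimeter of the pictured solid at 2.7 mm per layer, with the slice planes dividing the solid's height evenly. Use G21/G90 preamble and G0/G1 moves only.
Reading the render: the shape is a regular 5-sided pyramid, base circumscribed radius ≈ 11 mm, apex at z ≈ 16 mm (dimensions read to the nearest mm from the axis ticks). For the g-code, the solid's height is divided into equal slices at the stated Δz and each level perimeter traced with G1 moves after a G0 lift.

; perimeter-only toolpath
G21 ; units = mm
G90 ; absolute positioning
G28 ; home
; layer 1
G0 Z2.7
G0 X20.2 Y11.0
G1 X13.8 Y19.8
G1 X3.6 Y16.4
G1 X3.6 Y5.6
G1 X13.8 Y2.2
G1 X20.2 Y11.0
; layer 2
G0 Z5.3
G0 X18.3 Y11.0
G1 X13.3 Y18.0
G1 X5.1 Y15.3
G1 X5.1 Y6.7
G1 X13.3 Y4.0
G1 X18.3 Y11.0
; layer 3
G0 Z8.0
G0 X16.5 Y11.0
G1 X12.7 Y16.2
G1 X6.5 Y14.2
G1 X6.5 Y7.8
G1 X12.7 Y5.8
G1 X16.5 Y11.0
; layer 4
G0 Z10.7
G0 X14.7 Y11.0
G1 X12.1 Y14.5
G1 X8.0 Y13.2
G1 X8.0 Y8.8
G1 X12.1 Y7.5
G1 X14.7 Y11.0
; layer 5
G0 Z13.3
G0 X12.8 Y11.0
G1 X11.6 Y12.8
G1 X9.5 Y12.1
G1 X9.5 Y9.9
G1 X11.6 Y9.2
G1 X12.8 Y11.0
M2 ; end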